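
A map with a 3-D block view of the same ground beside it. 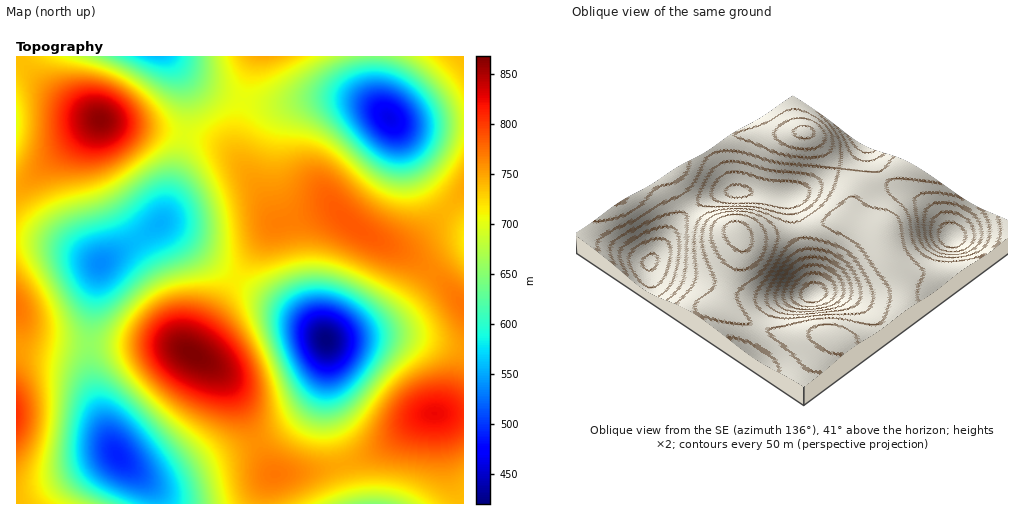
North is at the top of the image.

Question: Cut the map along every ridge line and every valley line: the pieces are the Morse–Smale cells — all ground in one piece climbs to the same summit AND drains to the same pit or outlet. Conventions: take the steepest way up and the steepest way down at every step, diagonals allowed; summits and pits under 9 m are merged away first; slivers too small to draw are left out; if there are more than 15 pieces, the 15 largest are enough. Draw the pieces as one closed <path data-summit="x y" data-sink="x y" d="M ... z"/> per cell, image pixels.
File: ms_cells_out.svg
<path data-summit="350 223" data-sink="390 118" d="M339 98l-31 1-24 5-20 0-21-4-6 30 0 20 3 10 38 63 55-14 21 17 21 13 17 7 13 0 15-9 28-28-26-32-28-54-10-10-12-7-17-6z"/><path data-summit="350 223" data-sink="326 340" d="M333 209l-11 1-46 14-10 11-29 44 67 41 23 21 42-5 36 0 58 13 1-44-8-9-25-25-15-12-52-26z"/><path data-summit="101 120" data-sink="101 263" d="M103 120l-11 5-67 58-9 3 1 53 40 6 44 19 50-33 12-11 22-85-59-9z"/><path data-summit="192 353" data-sink="118 456" d="M102 344l-12 1 0 23 8 36 18 50 27 23 11 5 14-1 88-38-24-55-8-12-20-16-23-12-10-3z"/><path data-summit="17 414" data-sink="118 456" d="M21 350l-5 1 0 152 139 1 1-6-7-13-33-31-31-82-15-12z"/><path data-summit="434 414" data-sink="326 340" d="M405 336l-36 0-43 5 3 73 13 50 35-14 48-35 8-2 31 1 0-65z"/><path data-summit="192 353" data-sink="101 263" d="M162 224l-3 0-59 40-8 48-2 32 81 1 21 8 17-32 26-43z"/><path data-summit="192 353" data-sink="326 340" d="M236 279l-27 42-17 32 24 16 11 12 8 13 23 48 26-14 25-24 14-29 3-16 0-19-22-20z"/><path data-summit="350 223" data-sink="101 263" d="M186 134l-19 77-7 12 11 6 65 50 30-44 11-13-30-51-20-23-11-6z"/><path data-summit="101 120" data-sink="158 57" d="M167 56l-150 1 7 9 30 27 23 15 24 12 32 7 52 7 3-17-2-23-11-29z"/><path data-summit="434 414" data-sink="374 503" d="M445 413l-12 0-10 3-46 34-33 13-1 5 9 35 111 1 1-89z"/><path data-summit="17 306" data-sink="101 263" d="M25 239l-9 1 0 70 8 18 9 8 15 5 41 3 6-58 5-22-36-17z"/><path data-summit="463 57" data-sink="390 118" d="M463 56l-89 0 0 33 6 18 10 12 10 5 63 0z"/><path data-summit="263 57" data-sink="390 118" d="M372 56l-116 0-12 44 20 4 20 0 24-5 31-1 28 6 17 9-9-18z"/><path data-summit="101 120" data-sink="17 123" d="M17 56l-1 129 4 1 80-66-23-12-23-15-12-10z"/>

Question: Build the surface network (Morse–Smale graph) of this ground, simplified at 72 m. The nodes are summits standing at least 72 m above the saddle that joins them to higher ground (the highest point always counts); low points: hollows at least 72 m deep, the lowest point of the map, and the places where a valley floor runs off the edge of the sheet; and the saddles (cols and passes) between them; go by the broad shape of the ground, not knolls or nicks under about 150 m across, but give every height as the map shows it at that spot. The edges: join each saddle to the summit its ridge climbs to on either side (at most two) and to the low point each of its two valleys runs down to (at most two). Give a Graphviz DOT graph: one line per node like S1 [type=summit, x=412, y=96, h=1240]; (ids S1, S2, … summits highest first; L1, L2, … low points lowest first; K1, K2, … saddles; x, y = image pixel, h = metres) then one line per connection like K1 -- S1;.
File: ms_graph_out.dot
graph terrain {
  S1 [type=summit, x=192, y=354, h=868];
  S2 [type=summit, x=101, y=120, h=863];
  S3 [type=summit, x=434, y=414, h=825];
  S4 [type=summit, x=17, y=414, h=805];
  L1 [type=low, x=326, y=340, h=420];
  L2 [type=low, x=390, y=118, h=462];
  L3 [type=low, x=118, y=456, h=491];
  L4 [type=low, x=101, y=263, h=538];
  L5 [type=low, x=158, y=57, h=562];
  L6 [type=low, x=372, y=503, h=650];
  K1 [type=saddle, x=257, y=443, h=759];
  K2 [type=saddle, x=342, y=464, h=748];
  K3 [type=saddle, x=448, y=209, h=741];
  K4 [type=saddle, x=236, y=278, h=713];
  K5 [type=saddle, x=243, y=100, h=704];
  K6 [type=saddle, x=185, y=135, h=700];
  K7 [type=saddle, x=89, y=345, h=657];
  K8 [type=saddle, x=138, y=239, h=559];
  K1 -- S1;
  K1 -- L1;
  K1 -- L3;
  K2 -- S1;
  K2 -- S3;
  K2 -- L1;
  K2 -- L6;
  K3 -- S3;
  K3 -- L1;
  K3 -- L2;
  K4 -- S1;
  K4 -- S3;
  K4 -- L1;
  K4 -- L4;
  K5 -- S3;
  K5 -- L2;
  K5 -- L5;
  K6 -- S2;
  K6 -- S3;
  K6 -- L4;
  K6 -- L5;
  K7 -- S1;
  K7 -- S4;
  K7 -- L3;
  K7 -- L4;
  K8 -- S1;
  K8 -- S2;
  K8 -- L4;
}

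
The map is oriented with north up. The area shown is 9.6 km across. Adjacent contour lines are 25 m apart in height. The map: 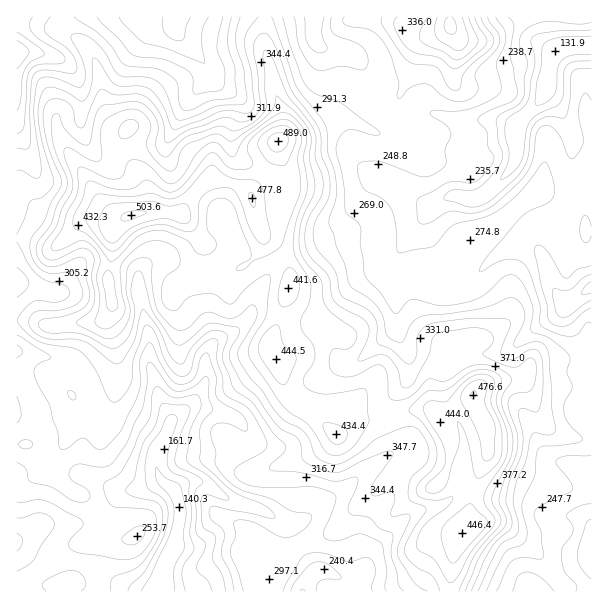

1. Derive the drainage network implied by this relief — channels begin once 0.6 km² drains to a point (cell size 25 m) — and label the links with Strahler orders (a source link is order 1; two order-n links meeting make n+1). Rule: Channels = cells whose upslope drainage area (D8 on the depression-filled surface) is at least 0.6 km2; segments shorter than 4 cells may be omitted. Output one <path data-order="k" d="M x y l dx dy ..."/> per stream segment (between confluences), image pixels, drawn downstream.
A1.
<path data-order="1" d="M131 588l3 2 22 0 0 1 5 0"/><path data-order="1" d="M38 527l-11 9-6 3-4 0 0 3"/><path data-order="1" d="M551 515l27 0 6 3 6 6 1 3 0 24"/><path data-order="2" d="M177 494l0 6 2 1 0 5 1 1 0 11-1 1 0 8-2 1 0 6-1 2-2 12-3 6-3 3-3 6 0 3-1 1-3 24"/><path data-order="2" d="M167 485l10 9"/><path data-order="1" d="M87 476l6 1 6 3 8 6 6 2 1 1 29 0 12-7 7 0 3 3 2 0"/><path data-order="1" d="M464 465l-2 12-1 2 0 3-2 1 0 3-3 6-12 12-3 0-6 3-12 2-1 1-3 0-6 3-44 44-4 12-9 9-3 1-9 0-15-7-6 0-2-2-3 0-3 2-9 9-3 6 0 4-1 0"/><path data-order="1" d="M395 452l-2 0-15 12-1 0-3 3-5 1-4 5-2 0-18 18-18 9-18 18-6 1-1 2-5 0-1 1-14 0-10-7-12-6-24-6-12-6-18-14-21 0-6 6-3 0 1 5"/><path data-order="1" d="M255 441l-9-9-1-4-11-11-6-3-3 0-1-1-5 0-1-2-5 0-1-1-26 0-4 4-2 0-4 5-2 0"/><path data-order="1" d="M531 426l2 6 6 12 16 17 11 1 9 5 3 0 1 1 12 3"/><path data-order="2" d="M170 423l0 3-3 5 0 3-8 12-1 9-2 1 0 14 2 1 0 3 1 3 8 8"/><path data-order="2" d="M174 419l-4 4"/><path data-order="1" d="M407 380l1-2 0-24-10-19 0-6-2-2 0-34-1-2"/><path data-order="1" d="M342 366l9-1 2-2"/><path data-order="1" d="M345 363l8 0"/><path data-order="2" d="M353 363l6-3 36-34 0-35"/><path data-order="1" d="M62 362l-2-2-9-1-1-2-6 0-2-1-12 0-1-2-5 0-1-1-5 0-1-2"/><path data-order="1" d="M467 353l39 0 3-2 25-24 2 0 7-6 6-1 15-15 3 0 3-3"/><path data-order="2" d="M209 350l-3 6 0 25-3 6-6 8 0 1-23 23"/><path data-order="1" d="M254 303l0 5-5 9-16 16-14 6-10 11"/><path data-order="2" d="M570 302l2-2 3 0 7-7 9-5 0-1"/><path data-order="2" d="M395 291l0-10-2-2 0-15"/><path data-order="1" d="M459 288l6-3 18-18"/><path data-order="1" d="M71 276l-15 17-5 0-1-2-3 0-2-1-3 0-6-3-15-2-1-1-3 0 0-2"/><path data-order="1" d="M363 276l3 0 2-1 12 0 1-2 3 0 3-3 2 0 4-6"/><path data-order="1" d="M480 272l3-3 0-2"/><path data-order="2" d="M483 267l11-10 1 0 8-6 6-2 1-1 3 0 2-2 19 0 6 6"/><path data-order="2" d="M393 264l2-6 3-3 0-1 12-12 4-9 3-3 3-6 5-5 3-6 10-10"/><path data-order="2" d="M540 252l3 5 0 3 2 1 0 3 3 6 0 5 1 1 0 3 2 2 1 6 3 3 0 1 11 11 4 0"/><path data-order="1" d="M224 237l0 14-2 1 0 5-4 4-11 6-22 0-15-7-17 0-13 13 0 3-2 2 0 15 2 1 0 5 3 6 0 9 1 1 0 5 2 1 0 5 1 1 0 5 2 1 0 30 1 2 0 3 2 1 0 3 3 6 0 5 1 1 0 6 2 2 0 3 4 9 8 10 0 9"/><path data-order="1" d="M330 227l45-45 14 0"/><path data-order="3" d="M438 203l3-3 6-3 32 1 6-4 1 0 24-24 0-2 3-3 2-6 1-1 0-8 3-3 0-6 2-1 0-9 1-2 0-4 2-2 0-3 3-6"/><path data-order="1" d="M17 186l0-61"/><path data-order="2" d="M389 182l7 3 24 18 3 0 2 1 10 0 3-1"/><path data-order="1" d="M36 173l-1-2-3-12-3-4 0-3-11-20 0-6-1-1"/><path data-order="1" d="M368 173l4 3 12 3 5 3"/><path data-order="1" d="M167 153l0-12 4-6 2-6 4-9 3-3 2-4 3-3 1-5 3-3 3-6 17-16 0-9"/><path data-order="1" d="M89 146l-5-8-1-9-2-1 0-41-1-1 0-3-5-9-15-15-3-2-4 0-2-1-4 0-2-2-6 0-1-1-21 0"/><path data-order="1" d="M572 137l0-3-3-5 0-3-5-9-3-3 0-1-16-17 0-4"/><path data-order="1" d="M233 128l0-2 6-6 1-3 0-15-12-12-1 0-17-16-1-3"/><path data-order="2" d="M17 125l0-72"/><path data-order="3" d="M527 114l13-13 5-9"/><path data-order="1" d="M429 110l6 4 5 0 1 2 5 0 1 1 6 0 2 2 45 0 1 1 3 0 6 3 2 0 6-6 9-3"/><path data-order="3" d="M545 92l0-14 4-7 0-8 2-1 0-5 4-1 5-5 9-4 4 0 2-2 16 0"/><path data-order="2" d="M209 71l-2-5-28-28-3-6 0-8"/><path data-order="1" d="M365 71l-2-3-15-15"/><path data-order="2" d="M348 53l-3-2-9 0-1-1-8 0-1-2-3 0-8-7"/><path data-order="1" d="M143 45l15-15 10 0 8-6"/><path data-order="2" d="M315 41l-1-3 0-21 1 0"/><path data-order="2" d="M176 24l1-7"/><path data-order="1" d="M144 17l33 0"/>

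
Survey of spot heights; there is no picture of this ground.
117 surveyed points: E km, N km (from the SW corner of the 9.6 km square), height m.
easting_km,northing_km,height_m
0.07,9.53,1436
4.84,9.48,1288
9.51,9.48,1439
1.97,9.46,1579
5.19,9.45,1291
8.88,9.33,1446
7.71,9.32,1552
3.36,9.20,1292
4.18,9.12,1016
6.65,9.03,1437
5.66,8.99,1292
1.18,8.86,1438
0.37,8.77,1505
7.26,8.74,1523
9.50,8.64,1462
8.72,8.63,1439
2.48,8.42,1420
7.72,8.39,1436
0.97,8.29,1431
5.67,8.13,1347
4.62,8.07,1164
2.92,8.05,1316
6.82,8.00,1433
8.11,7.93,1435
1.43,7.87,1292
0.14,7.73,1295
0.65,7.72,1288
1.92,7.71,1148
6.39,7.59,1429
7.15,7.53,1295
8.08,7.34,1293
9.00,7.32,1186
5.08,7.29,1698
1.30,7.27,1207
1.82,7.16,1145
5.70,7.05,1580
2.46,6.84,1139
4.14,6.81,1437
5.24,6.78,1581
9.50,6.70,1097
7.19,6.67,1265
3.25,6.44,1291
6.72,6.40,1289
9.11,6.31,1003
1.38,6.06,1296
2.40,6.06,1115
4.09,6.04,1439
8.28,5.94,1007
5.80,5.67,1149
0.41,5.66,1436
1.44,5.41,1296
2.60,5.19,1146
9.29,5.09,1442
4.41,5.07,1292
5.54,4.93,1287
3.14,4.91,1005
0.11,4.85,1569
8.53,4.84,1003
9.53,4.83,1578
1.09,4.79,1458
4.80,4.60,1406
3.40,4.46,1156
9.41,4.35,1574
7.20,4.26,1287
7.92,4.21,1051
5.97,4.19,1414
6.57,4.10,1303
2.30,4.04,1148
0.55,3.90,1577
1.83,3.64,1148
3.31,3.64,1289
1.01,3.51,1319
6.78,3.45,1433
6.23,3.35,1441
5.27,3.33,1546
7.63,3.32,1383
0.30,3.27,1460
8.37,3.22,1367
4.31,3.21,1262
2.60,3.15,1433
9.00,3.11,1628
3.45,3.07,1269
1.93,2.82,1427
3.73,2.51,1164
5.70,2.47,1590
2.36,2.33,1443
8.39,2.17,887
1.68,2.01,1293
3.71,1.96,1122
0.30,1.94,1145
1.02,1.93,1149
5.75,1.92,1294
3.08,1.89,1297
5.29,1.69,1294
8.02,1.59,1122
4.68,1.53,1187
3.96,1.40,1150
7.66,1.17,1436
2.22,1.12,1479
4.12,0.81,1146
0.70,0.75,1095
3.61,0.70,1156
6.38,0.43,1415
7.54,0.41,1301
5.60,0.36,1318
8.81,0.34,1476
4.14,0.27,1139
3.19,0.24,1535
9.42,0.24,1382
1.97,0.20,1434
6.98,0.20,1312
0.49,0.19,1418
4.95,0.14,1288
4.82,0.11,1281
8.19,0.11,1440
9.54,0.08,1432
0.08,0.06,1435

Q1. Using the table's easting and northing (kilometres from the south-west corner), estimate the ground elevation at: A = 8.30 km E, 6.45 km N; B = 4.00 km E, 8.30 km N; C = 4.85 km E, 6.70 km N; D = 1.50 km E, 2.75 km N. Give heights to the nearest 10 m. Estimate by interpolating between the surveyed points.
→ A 1010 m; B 1140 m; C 1580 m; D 1290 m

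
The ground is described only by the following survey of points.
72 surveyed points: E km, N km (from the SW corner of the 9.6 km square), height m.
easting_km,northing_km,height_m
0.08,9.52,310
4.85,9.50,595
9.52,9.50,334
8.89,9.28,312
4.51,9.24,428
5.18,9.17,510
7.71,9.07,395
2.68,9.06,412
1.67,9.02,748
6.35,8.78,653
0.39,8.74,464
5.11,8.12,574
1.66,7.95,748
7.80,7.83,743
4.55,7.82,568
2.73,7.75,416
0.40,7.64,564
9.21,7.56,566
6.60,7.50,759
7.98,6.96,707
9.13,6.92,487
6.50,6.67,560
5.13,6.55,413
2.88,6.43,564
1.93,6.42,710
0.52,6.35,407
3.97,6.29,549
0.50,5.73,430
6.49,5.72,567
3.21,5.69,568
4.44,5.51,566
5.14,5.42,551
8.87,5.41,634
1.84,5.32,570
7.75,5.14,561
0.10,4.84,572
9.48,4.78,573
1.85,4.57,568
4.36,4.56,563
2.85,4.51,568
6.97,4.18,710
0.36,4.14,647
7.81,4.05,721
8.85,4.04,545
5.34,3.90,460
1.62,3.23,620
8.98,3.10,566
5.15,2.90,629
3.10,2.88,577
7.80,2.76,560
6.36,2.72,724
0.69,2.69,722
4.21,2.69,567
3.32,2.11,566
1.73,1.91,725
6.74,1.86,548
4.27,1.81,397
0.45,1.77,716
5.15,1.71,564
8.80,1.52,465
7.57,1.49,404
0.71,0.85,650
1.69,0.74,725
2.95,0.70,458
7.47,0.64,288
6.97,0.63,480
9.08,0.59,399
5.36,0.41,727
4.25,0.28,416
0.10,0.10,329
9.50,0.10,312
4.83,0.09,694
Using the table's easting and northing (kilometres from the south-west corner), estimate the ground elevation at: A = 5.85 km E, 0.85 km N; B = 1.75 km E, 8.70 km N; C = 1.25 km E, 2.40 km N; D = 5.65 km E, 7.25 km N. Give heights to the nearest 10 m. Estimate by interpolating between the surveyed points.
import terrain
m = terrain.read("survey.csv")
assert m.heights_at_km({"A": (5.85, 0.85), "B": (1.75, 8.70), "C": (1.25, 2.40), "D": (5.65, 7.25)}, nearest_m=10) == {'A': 730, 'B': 730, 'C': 720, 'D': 590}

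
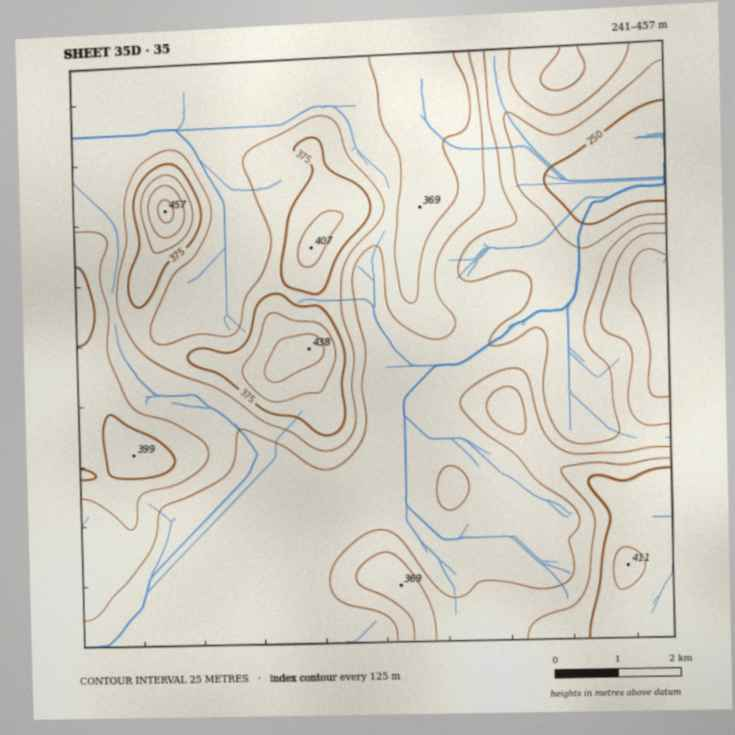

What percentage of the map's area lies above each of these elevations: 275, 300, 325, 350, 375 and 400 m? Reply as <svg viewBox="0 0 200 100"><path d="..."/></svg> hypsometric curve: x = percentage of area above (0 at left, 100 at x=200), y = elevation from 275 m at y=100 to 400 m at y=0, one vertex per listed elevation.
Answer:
<svg viewBox="0 0 200 100"><path d="M190 100l-13-20-59-20-59-20-34-20-18-20"/></svg>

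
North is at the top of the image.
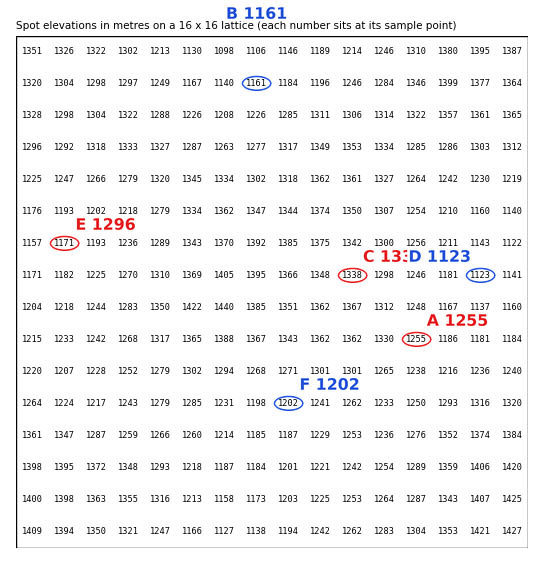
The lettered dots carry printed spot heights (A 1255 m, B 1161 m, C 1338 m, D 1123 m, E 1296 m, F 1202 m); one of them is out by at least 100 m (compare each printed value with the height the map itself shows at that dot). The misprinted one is E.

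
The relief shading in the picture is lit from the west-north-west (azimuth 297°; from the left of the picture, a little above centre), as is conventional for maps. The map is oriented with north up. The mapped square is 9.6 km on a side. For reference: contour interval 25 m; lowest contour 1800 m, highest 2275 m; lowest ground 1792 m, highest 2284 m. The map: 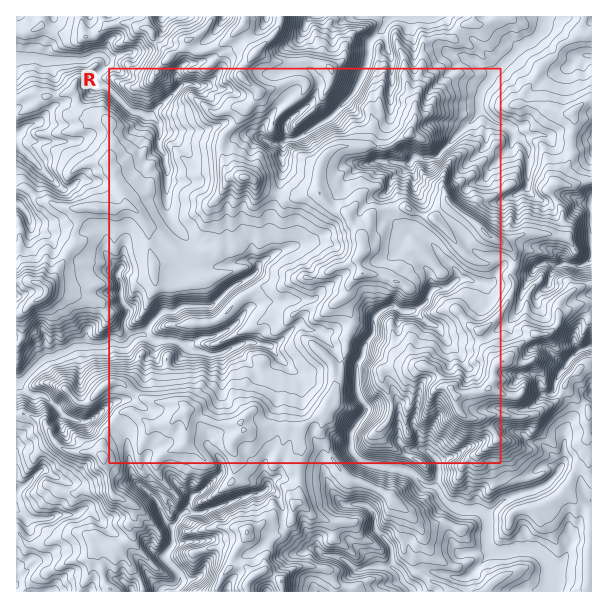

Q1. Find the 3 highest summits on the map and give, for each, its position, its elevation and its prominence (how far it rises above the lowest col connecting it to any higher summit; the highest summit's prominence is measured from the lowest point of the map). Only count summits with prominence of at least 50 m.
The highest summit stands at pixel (456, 396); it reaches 2284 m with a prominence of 492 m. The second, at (245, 177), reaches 2212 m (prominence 150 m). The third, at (485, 233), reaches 2202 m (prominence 81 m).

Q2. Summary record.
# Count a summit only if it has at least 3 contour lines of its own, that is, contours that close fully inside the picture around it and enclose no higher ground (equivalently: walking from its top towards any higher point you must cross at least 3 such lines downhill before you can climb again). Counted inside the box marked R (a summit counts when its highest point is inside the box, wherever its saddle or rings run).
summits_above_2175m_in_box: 3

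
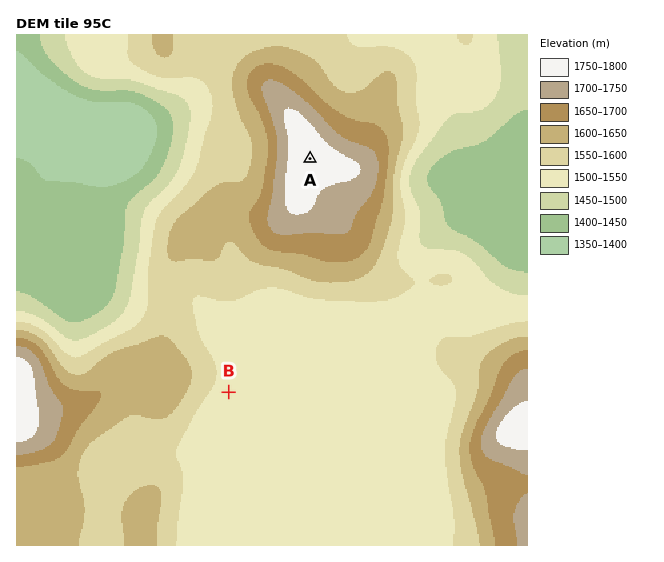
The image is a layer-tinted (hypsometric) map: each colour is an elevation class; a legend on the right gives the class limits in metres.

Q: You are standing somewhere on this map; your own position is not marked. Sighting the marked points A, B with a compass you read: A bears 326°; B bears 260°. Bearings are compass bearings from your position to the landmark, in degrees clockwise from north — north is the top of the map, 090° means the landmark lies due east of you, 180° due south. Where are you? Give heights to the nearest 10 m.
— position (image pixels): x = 442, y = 354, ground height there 1560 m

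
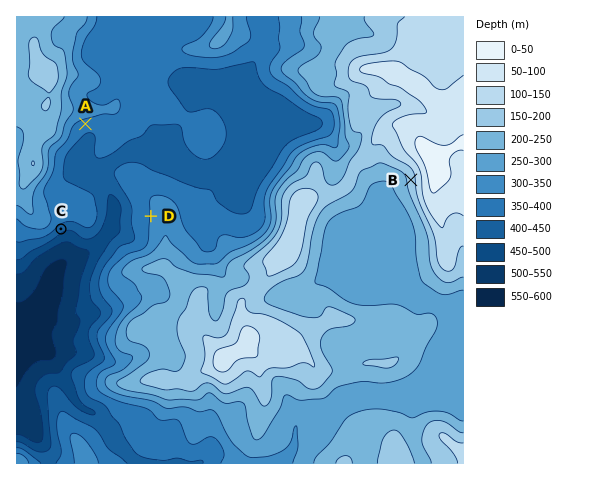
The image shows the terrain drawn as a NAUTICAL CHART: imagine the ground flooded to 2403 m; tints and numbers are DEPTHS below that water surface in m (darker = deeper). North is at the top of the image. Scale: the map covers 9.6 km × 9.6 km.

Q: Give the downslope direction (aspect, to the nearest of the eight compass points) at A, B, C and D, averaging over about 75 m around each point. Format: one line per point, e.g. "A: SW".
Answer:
A: S
B: W
C: SE
D: W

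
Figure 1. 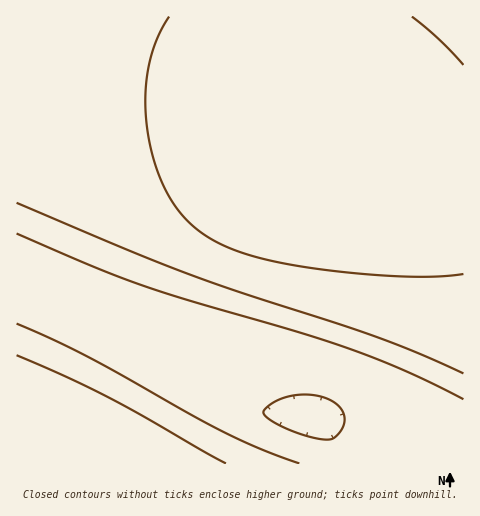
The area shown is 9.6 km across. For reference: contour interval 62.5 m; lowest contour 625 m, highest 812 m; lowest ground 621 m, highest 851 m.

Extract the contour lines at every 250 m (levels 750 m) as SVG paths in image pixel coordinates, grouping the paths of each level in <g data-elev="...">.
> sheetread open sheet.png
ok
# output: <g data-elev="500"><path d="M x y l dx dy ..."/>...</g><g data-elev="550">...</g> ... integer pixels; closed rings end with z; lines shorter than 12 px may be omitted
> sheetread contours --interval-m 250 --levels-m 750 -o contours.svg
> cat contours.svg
<g data-elev="750"><path d="M226 463l-118-66-44-21-47-21"/><path d="M17 203l161 67 58 21 140 46 42 16 45 20"/></g>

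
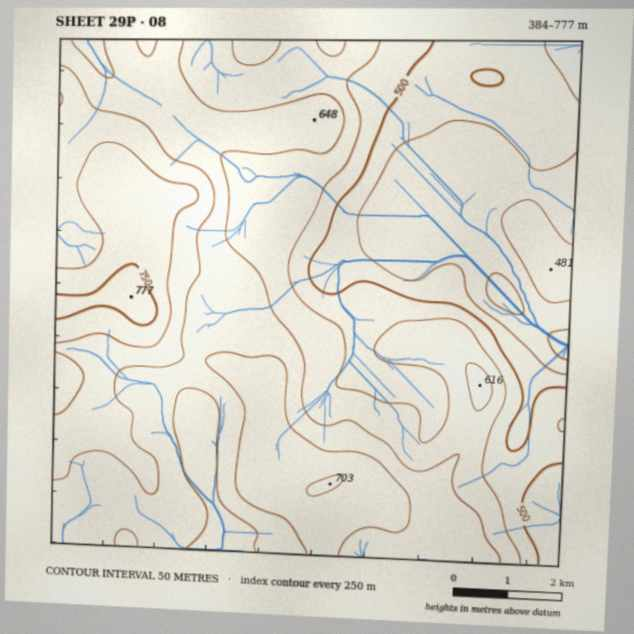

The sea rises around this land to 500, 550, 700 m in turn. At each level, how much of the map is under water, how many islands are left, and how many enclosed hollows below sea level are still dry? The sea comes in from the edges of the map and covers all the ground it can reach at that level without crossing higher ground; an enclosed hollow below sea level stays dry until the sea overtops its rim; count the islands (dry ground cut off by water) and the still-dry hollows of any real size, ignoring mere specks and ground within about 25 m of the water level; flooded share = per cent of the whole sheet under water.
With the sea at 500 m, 23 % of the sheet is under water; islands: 0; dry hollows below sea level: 0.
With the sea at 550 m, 33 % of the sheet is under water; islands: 0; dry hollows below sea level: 0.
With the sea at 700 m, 92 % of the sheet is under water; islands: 0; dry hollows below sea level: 0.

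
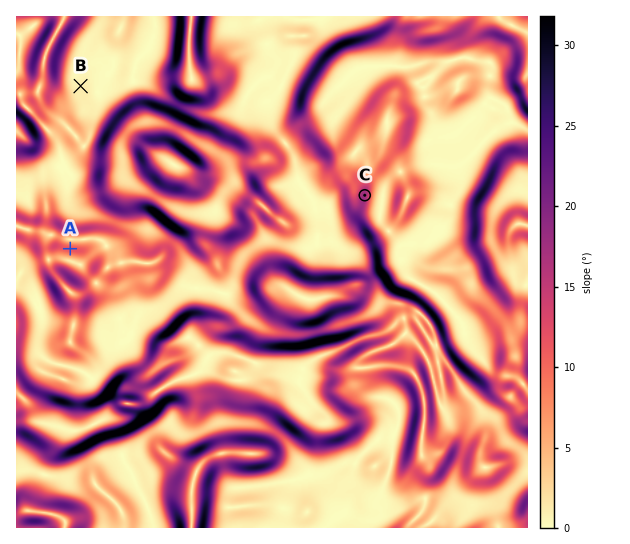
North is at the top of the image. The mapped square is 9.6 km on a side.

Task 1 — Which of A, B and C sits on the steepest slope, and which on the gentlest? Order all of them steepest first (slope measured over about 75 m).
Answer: C A B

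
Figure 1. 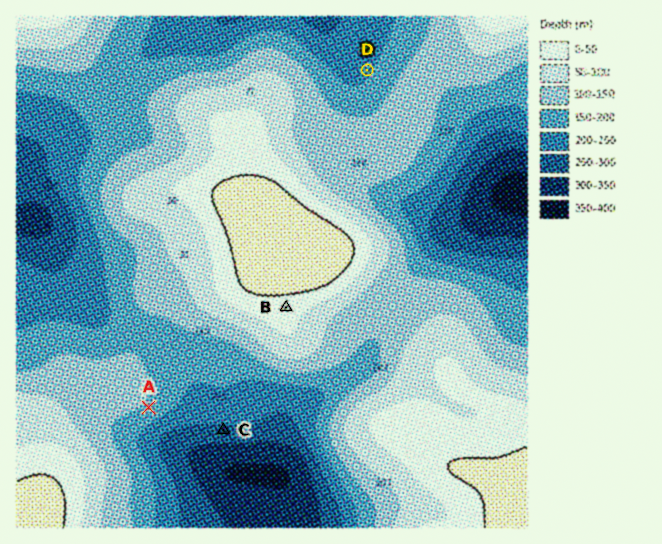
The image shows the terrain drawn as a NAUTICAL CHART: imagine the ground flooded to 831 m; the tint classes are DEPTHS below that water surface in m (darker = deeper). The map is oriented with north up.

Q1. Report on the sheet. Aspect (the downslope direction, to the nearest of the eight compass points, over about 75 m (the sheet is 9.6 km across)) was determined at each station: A SE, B S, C S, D NW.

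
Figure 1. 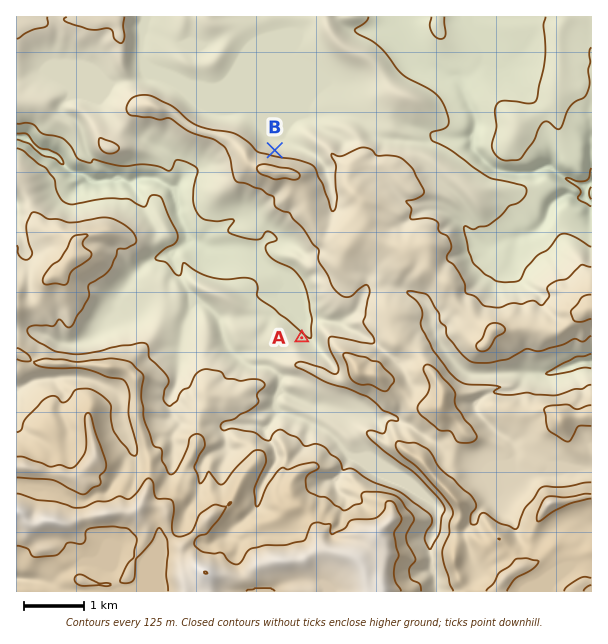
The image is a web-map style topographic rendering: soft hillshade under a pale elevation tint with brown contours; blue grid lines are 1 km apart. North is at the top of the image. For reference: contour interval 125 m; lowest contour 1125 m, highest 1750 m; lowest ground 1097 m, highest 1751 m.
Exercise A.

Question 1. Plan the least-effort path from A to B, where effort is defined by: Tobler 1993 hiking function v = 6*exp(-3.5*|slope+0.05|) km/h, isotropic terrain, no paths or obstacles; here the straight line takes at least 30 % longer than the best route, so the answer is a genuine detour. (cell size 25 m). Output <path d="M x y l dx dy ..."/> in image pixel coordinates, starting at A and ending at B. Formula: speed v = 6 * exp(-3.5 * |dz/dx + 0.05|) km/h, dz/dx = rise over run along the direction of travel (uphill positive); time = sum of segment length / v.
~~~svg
<path d="M302 338l10-21 0-36 3-6 0-14 6-12 0-64-4-9 0-3-3-6-3-3-21-11-9 0-6-3"/>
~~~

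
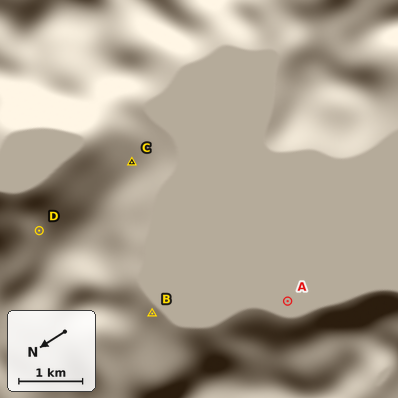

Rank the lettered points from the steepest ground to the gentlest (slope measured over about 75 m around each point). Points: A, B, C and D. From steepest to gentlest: D B C A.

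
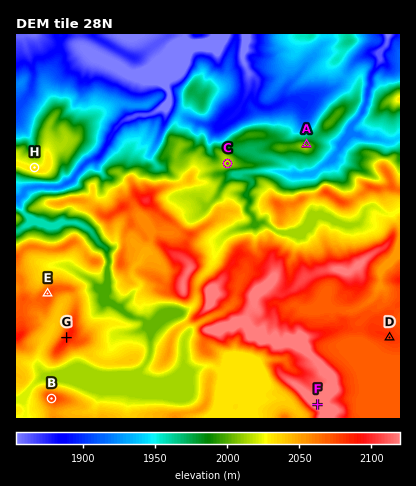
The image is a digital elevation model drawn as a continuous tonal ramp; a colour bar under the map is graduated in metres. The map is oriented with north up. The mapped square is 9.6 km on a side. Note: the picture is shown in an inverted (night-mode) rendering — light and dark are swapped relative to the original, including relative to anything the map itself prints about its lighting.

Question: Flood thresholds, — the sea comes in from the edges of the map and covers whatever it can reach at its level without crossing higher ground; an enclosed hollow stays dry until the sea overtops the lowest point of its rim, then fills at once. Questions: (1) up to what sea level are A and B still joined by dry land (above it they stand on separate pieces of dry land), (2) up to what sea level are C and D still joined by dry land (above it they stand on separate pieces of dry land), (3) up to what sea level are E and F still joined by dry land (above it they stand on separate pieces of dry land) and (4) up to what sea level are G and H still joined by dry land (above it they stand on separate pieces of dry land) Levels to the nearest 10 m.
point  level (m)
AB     1980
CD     2010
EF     2020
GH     1920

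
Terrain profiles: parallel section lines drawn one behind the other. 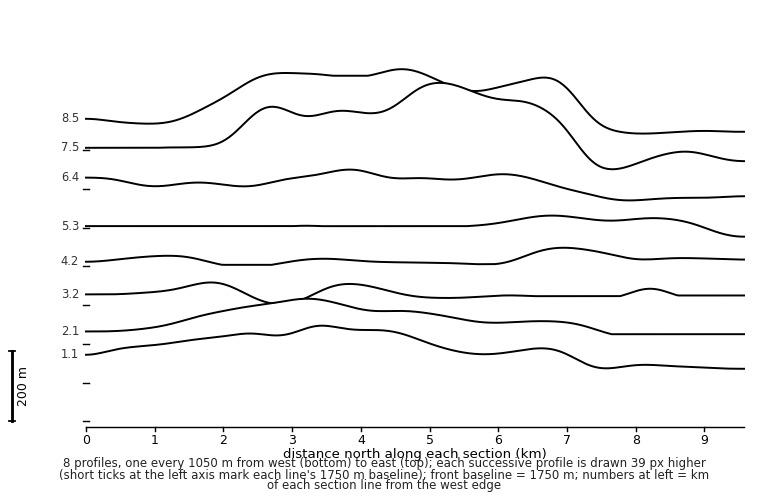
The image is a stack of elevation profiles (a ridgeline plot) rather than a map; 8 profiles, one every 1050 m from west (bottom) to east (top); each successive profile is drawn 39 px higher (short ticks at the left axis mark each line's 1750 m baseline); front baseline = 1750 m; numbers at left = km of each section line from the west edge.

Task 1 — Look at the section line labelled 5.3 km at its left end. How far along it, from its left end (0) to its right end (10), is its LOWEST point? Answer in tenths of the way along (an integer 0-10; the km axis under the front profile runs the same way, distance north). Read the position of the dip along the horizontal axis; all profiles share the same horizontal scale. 10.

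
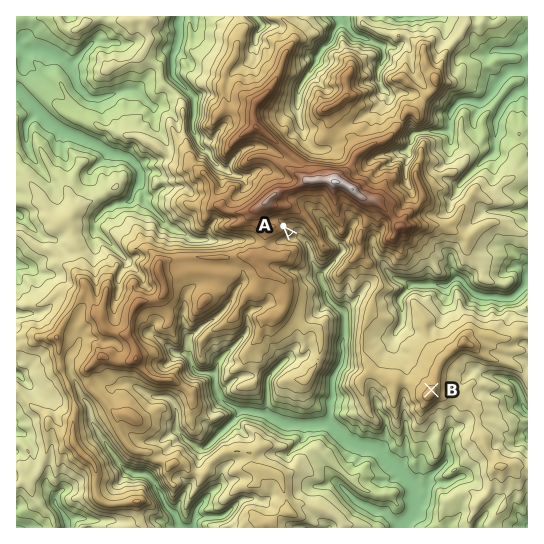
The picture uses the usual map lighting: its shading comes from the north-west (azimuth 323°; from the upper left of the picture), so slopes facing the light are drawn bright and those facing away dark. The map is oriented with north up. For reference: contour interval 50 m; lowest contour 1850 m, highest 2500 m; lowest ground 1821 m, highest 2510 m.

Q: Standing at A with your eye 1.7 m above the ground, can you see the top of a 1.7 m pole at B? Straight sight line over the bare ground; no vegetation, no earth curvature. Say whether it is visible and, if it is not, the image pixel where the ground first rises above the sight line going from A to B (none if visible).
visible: true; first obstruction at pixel None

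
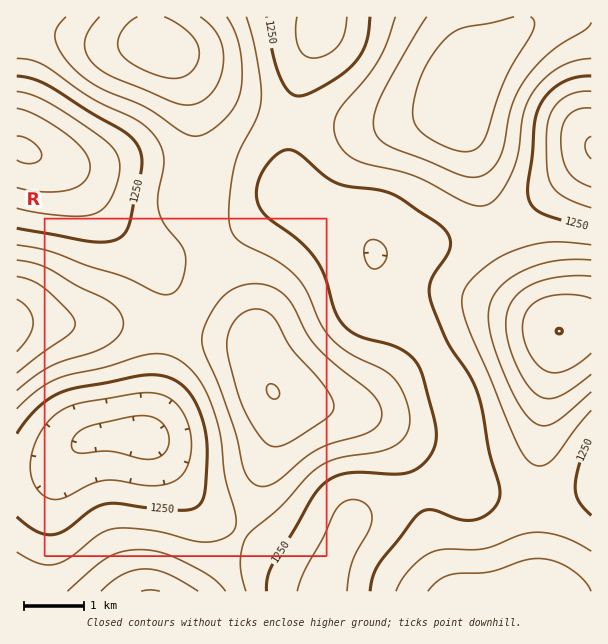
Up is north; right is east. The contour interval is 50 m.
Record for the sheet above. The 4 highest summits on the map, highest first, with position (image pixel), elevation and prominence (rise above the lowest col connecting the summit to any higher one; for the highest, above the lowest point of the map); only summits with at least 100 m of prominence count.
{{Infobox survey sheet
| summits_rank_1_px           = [560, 332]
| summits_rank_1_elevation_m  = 1500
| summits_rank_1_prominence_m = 407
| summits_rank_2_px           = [159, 45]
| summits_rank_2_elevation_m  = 1487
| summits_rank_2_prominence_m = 225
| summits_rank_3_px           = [273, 392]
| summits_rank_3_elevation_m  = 1451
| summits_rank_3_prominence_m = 132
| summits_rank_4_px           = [464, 93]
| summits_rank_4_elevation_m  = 1446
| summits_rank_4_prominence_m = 163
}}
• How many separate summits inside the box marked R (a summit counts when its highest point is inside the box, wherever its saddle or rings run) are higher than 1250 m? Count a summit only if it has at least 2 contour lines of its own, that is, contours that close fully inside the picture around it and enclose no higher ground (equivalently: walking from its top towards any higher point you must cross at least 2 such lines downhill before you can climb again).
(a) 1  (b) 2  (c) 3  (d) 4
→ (a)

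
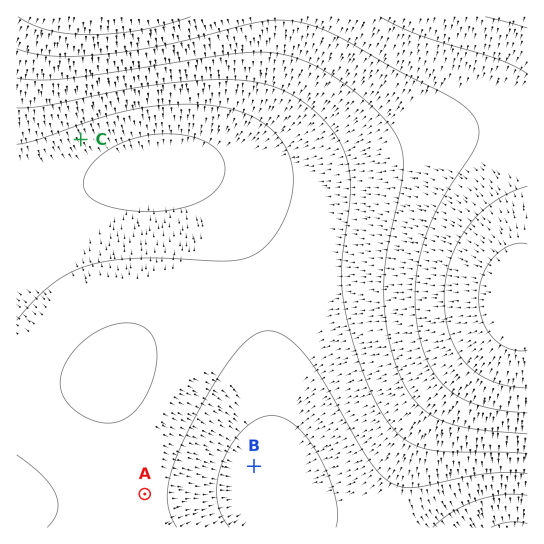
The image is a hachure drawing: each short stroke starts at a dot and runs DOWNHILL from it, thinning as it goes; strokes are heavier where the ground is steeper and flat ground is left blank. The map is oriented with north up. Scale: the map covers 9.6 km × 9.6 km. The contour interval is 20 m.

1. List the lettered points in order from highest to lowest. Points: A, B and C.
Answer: A C B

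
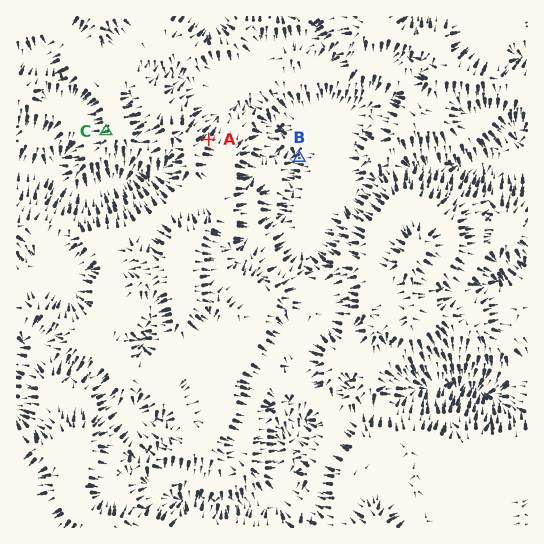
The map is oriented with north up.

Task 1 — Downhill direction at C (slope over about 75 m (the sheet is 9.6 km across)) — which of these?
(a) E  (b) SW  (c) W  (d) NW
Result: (c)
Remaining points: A NE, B W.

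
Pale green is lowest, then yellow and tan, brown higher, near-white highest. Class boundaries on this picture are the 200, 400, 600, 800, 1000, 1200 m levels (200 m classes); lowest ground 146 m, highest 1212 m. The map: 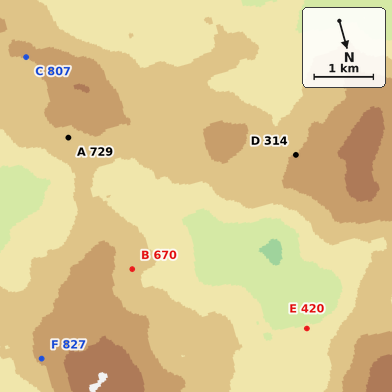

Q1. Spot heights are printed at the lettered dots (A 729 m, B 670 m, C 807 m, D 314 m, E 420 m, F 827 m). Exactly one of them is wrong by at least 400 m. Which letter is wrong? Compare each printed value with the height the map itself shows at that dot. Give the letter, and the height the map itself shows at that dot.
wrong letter D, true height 814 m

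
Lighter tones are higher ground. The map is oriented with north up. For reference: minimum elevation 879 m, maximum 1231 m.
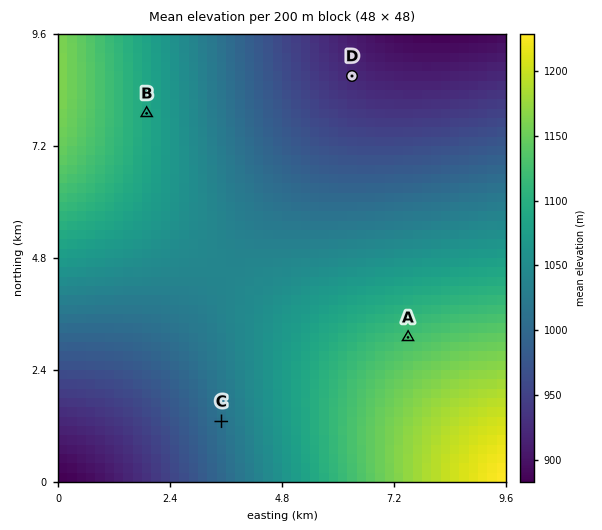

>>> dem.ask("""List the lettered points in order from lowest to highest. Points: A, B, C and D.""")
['D', 'C', 'B', 'A']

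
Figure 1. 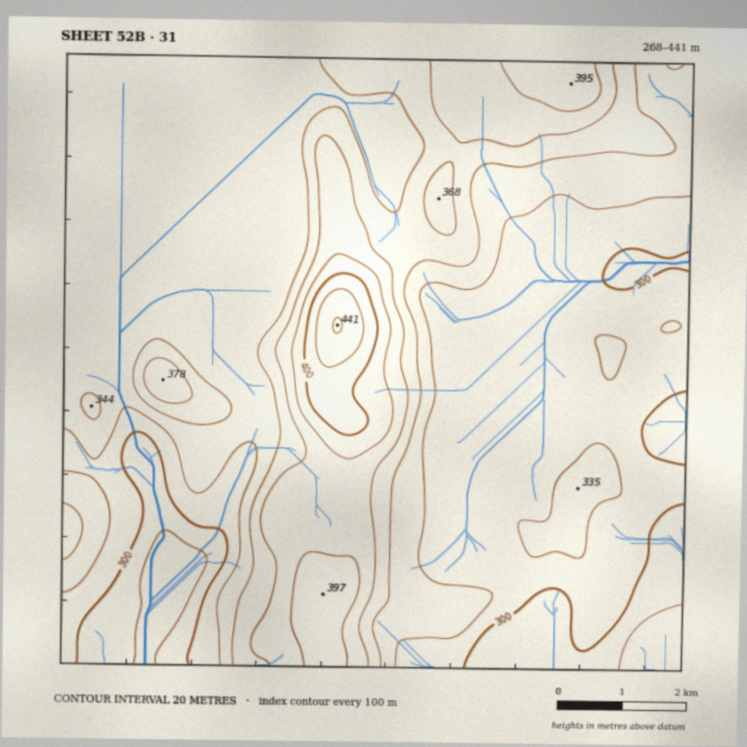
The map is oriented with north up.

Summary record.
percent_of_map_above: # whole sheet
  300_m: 90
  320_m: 63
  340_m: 28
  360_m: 17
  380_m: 7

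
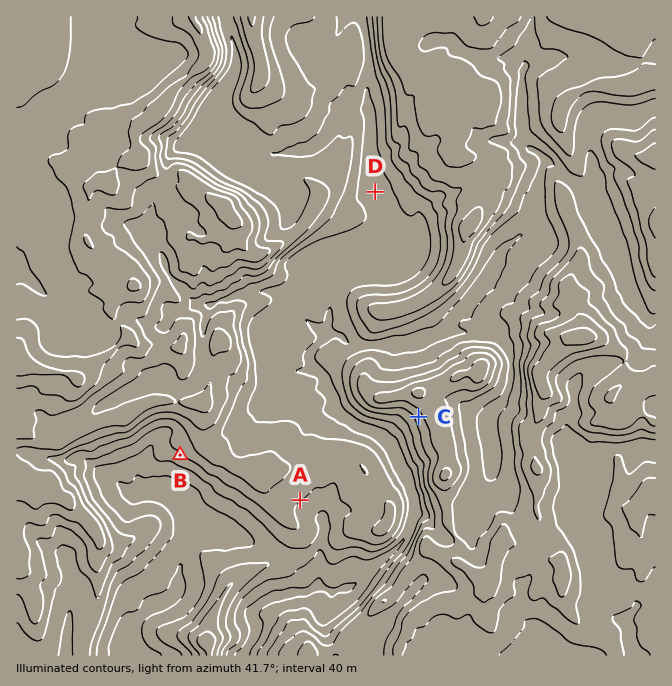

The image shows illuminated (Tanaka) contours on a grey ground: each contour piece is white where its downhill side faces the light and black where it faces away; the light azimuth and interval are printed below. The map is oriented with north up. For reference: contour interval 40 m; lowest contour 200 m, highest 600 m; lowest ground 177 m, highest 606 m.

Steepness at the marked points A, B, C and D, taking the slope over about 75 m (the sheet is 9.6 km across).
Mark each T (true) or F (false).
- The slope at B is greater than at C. F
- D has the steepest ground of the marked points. F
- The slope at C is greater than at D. T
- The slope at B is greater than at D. T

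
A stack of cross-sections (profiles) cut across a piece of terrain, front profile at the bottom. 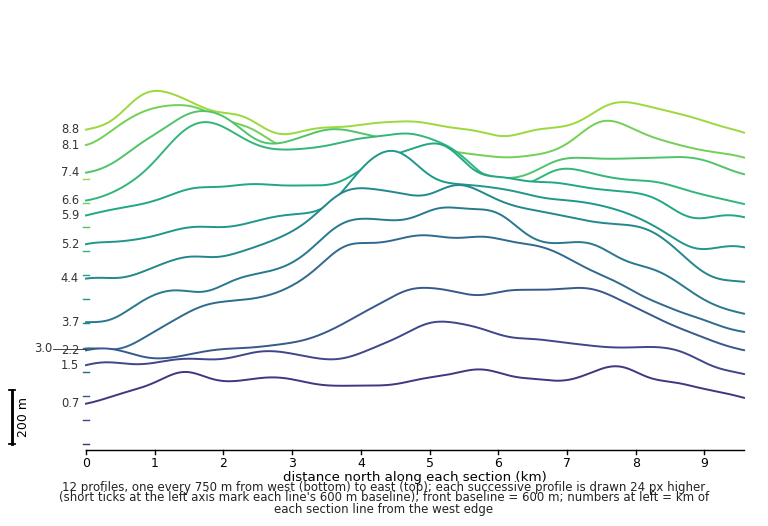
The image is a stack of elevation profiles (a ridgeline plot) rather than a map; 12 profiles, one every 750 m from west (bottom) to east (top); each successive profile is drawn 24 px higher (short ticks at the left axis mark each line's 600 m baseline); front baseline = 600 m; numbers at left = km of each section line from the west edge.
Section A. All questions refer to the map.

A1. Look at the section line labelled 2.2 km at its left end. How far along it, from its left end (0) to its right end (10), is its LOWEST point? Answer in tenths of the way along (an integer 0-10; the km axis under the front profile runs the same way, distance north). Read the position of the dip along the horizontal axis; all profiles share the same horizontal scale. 1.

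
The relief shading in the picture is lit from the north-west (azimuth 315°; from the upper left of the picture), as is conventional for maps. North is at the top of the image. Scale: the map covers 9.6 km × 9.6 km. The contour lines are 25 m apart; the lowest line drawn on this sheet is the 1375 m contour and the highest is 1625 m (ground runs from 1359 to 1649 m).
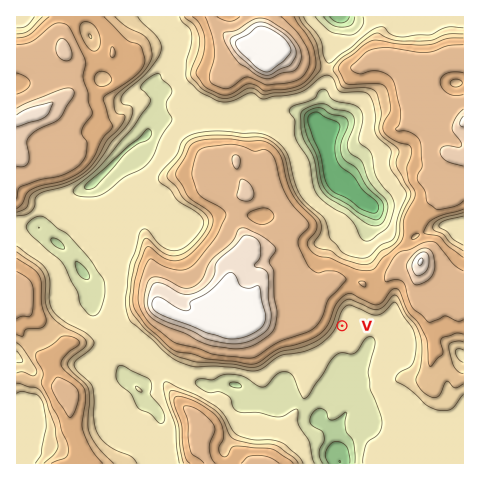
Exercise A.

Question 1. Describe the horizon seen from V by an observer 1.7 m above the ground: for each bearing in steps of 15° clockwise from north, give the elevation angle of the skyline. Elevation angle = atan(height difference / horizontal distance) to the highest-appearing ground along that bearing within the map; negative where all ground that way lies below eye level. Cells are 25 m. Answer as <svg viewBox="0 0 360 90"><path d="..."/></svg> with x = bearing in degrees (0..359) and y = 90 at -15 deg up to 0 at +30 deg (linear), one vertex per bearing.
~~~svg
<svg viewBox="0 0 360 90"><path d="M0 47l15 2 15-1 15 1 15 3 15 1 15 2 15 1 15 1 15 2 15 1 15 0 15 2 15-2 15-3 15 0 15-7 15-8 15-5 15-2 15-1 15 3 15 3 15 4"/></svg>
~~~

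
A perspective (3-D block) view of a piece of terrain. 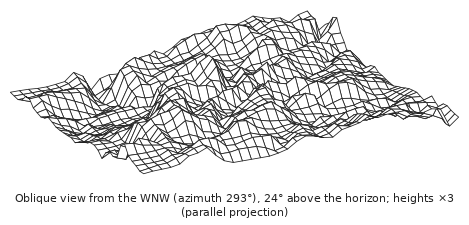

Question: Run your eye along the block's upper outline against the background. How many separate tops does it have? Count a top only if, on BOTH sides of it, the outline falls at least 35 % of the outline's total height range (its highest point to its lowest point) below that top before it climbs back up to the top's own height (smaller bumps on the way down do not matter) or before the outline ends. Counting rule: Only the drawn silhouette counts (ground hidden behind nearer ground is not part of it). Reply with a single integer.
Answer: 1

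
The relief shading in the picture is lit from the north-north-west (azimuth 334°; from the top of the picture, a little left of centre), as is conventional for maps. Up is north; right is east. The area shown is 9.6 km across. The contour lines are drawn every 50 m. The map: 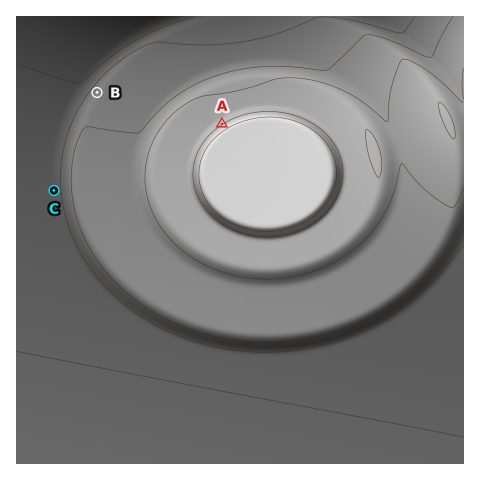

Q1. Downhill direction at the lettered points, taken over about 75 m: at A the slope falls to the NW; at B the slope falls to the NW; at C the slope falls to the W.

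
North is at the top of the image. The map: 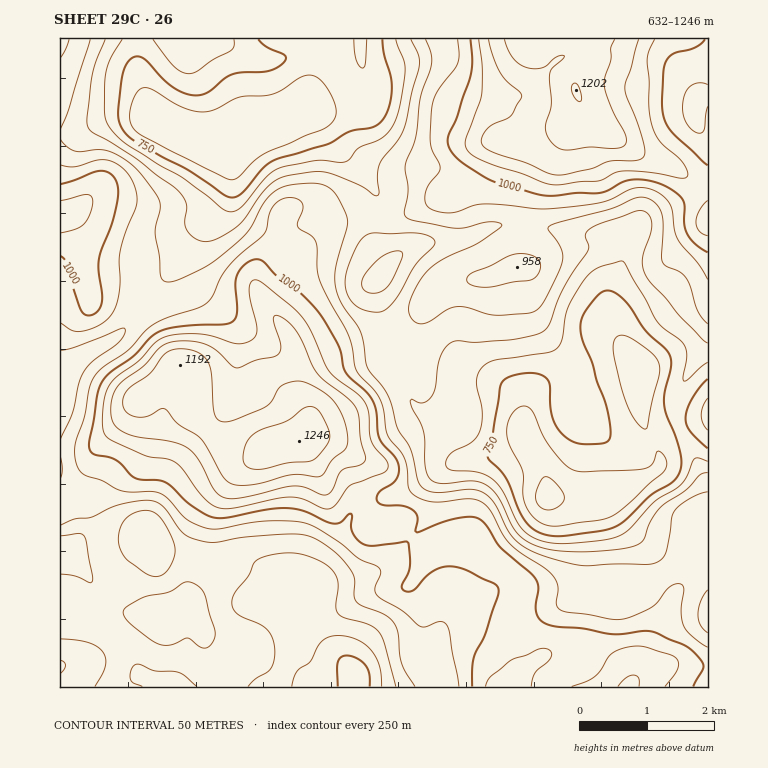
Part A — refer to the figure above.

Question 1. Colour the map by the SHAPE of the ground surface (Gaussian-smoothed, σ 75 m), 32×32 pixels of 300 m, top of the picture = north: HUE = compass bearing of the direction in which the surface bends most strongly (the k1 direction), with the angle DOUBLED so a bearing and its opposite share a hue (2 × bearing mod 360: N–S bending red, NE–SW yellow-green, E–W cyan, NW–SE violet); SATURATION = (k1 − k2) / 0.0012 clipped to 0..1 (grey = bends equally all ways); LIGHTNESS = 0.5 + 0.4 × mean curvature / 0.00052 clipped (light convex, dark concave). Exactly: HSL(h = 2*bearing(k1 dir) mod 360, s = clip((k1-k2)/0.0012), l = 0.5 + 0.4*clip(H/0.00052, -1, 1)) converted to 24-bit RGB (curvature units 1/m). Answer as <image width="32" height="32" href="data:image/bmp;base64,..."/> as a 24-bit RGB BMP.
<image width="32" height="32" href="data:image/bmp;base64,Qk02DAAAAAAAADYAAAAoAAAAIAAAACAAAAABABgAAAAAAAAMAAATCwAAEwsAAAAAAAAAAAAAhIWipYqibpedO2ZqjkM7ZFhFgmxYiptylKuKj3SMjrl+XUl/ZrNrs6djEQgrL0RSv3Vjos6NccGGKBtcb9V9yLaTt4OEimGKS49cQHNPTFdnuZWG2J6q1pHVfJi0hGq1xKbdrpnMt3vAaCJvm1pZc6Sha56qjLidd4aYoY6pm7+kWjyUubV3ZSY4MRc9Kmtxir+V0uS6T0+DOj2GZcZvn41pqoh9s4q4kIiyV26WOaKnhsfDvrzLqajZ3NDvk6/wjHhJl0s7hRs/k0SIl7uvjqq1an6jlbufa5fCpbXHt4OxaDWFwmF2mDGDS2N9MoN5Qpw/39hqRWl0ToqMcKBlmJFpkLNmY8OghY7Sn57deq7VUpKus4F5rntKnrYvbHI1fU04fVA8UYOrlKrLn6m5kH6ZbZ2Micd4QnZff31Sl0lneVCUkmWx11nlwG6ySGxORXszoN1dVYuERYt+bJtuY4qQ2NGNNLAlHUshcns6dl42R0EsfG45xlc44bNLT1AvcXhgjbaSU8q5V46sj5LI0HPTq7SbuIp5b0ZHWmo9VV9CaW1WTGRUSj592pPXwaftztLvqNK3YneSV4WIcYVcSGlP2sqKw7aINmh8PW9CemlPZ29WUn1Zom5z5bCjoE9gZKSLf82LWpKQQ4xRJ2xWuDhtwauNrmJ9r2yponSjcVp7dGZZWHBUKSg4hZsmQJEko7NN1IuGhGNzZGdfgn1kZK2OqvbNwcnrflbnb1zUjoDMjY7Kc429YXefxoeQ62a+oJ7Ej7N4VlJojZ5mIDJPaDkawYALemYXbmkodGA0cmZCZ29KWyw7Uiw3t8VrW7o+J5VLt7Rpw3aqdnCabcKhq/3XrP/0UV/pk2Dyo3nnmYbWs3fLsUSVjTdgsIdFYKdvkJBOxH1cUnNIXJFNNgw4cRQi2oo6yZ41YXQxYm9AeG1PYEo9UC5KXd+bj8Lk5t3tXsW+IaCHgY7SxL/myuHktv+4HH9OEx0gMBgYf2Y1hVFqti2r7C+emFd1yLSIe5xWWnSOsHZQrFYwMCkMJA8gd5hCwpeE3XqCwZFfRXE4P2o+WkpvVpCnZ/9qCGxXft2Sxa7kjqroNYffk4q75e3Y6fPRLi5GFRIhOR0Zb3oeMT0YGTMnkk3J7s/18tTz1azSyDqepFZi1kKf32W1IVWYMtnDeYC51pvR79LgyZjLWJClMmF8etKUxfK7F1xfQWsOLosAAcU1FmujiobN7+rc7YOJdw9EHBAjNycYm5MeR1sgDDUKAjEOKs1Q4mPH9qm/3SJWuo1pU1+ByZS/jofQOpa0TUx/pnl538LU6Lrlvo7KRFKghe6Ow5w6dT+RkNPbzf7jHZJxDSYRFi8ExscAwQkAyEeSWQiLhjaCuat0inpea4BEC4MaAjEHICYNyP+Wg22877rJfklggJA/nZlPR1RFPl9egdurhq/Dx57Y68j0vKrpxeHLW1O9kvnqtf/30Z7mtROiVS1jeGMlT3IGTrMhfUCJTANMp2NnsriWhJGtos3Wh7LTMRdcFqtOuP+sSWSm5F/C9YS7s8Kmfqa+ZGzFb9rQVOSuVYa6iaW/npnM1qvk69PjsLLUqc+NPZUiHxQppjN9cD2RtWO94ubIQ6NgHA4lUiBrv76fob6cib2ofMGfWTWJcByBof+Yb9otOENeWjV49dbe7Ovee5y2UVaot8qfM81vK25xe4NcdVdInotX2s+pobK93cnZsqfTHRRodChXgEpNWqGR5d6/rE2eHBJDKVB8us2ysMOvl7acc6mKHAxk2SrZ9v+xV2wmI1RqL3Oz0eLt9dbnyXbBUlRzutaMb7ZmHi0/XllDa5lbdr6Cs+ezncDQs87V3kbFWQJhozFueLWJWKSFvb9smT1+VzGBLHeDe8FrsLeGprKGgJxwBQgueCrE/9zMpXpLC2xZC8SmSdy13JXU/67p5LbfwubJhZHAGx+lbI3Ag7S4ucdojuo7al0bYmsRLQwVVxBTuMeBoJpxh2ddo249XyotYVM/NmU8SrExeLhdn7aAjWJkFAsoECgg/tW0/JepjYsmADMCATICGzQh0InF49zv4tjzxJPmNiC9kU6hgSs02/KDnb9gs2RprFWYNyhcVSpwx86EhmlehVd7t05qllmMi4OVZaGKWtZ8U76UopJ3dCZSLgoqLGUtWK4e+0hP2nOFwdM9ADMOADMaANMNqOIqw2Ytvx9AaBhGWRUnyNRZ1vnSklGhjL2NjEHDbCCgYjaIz6Rxko5XSUtkomZ/ooOdmIqbk7uObteGRG5rakRNeB90cTGkmKivXZKHmldifWW58eDaerLWCVtYDl0PcIIXZF4ZXDQhYRpBumlPzf7WqsWHpVyJh8yBJx+CbRbOpzvr466+x4mXTkNhdoFcjpx6kICRydmddqpYPD9MQ0JhUDd1VEuGq62RZ2apg4C2V2KV6/fUnGy3Sj6SLpN6UpOElHKgeEaYcTmf0vnTidyFiTxLuKFV0MswFhcdEyAbJShg57a+35zOt3Xbl6DJj5S0fX2d3tWtooxsR1xqMjxZQTdkc0h9osJpSYyDZXWFX5mE5/SjWklxgGmXZpOQOHJhRYVzOUOteofW8vbViDxIkkVGwplZ0X5CIyE+L1RNCTQwfL9y1KXJr5/Pr57RtYvKoZC/2cPE0pzEeUyeNTxmIWaSU0bM3t3OV0WCbF5EP4o37eaBRHVWV4B3eI6KWo6ZQpyWLWt5S4yP7a2HwzdWkm5xvYyFzIaBVj56XDpVEDMPBjIBbYUUkpouk25PqoGkqaK2wbG90JXCnU/Uj4TUHWepIFaW24ehqhp4trhNTc6to8yAq5F6Q3JtY4hXToFPQ1tDK2VEHl9r3TdS7IZWZ5JQoZVxxpGdm0XKayja1WvdiGYqRGQSUZIHHU0KOVwSfHoYd1sNe0UHSTsQXFoTPD4YCSohbzNN0mzS7N3u57/2x5a/spKOWG2hepu0c4KuVo29dujiACNqgS7S99Tc1LPedKasjamTbF+xMjislUTX66T22Mfmr8TRh1KtfVw5fmowmXQ2knpDplVJnYk+Po8wDSYlDSYTMbQmf9yArGq48cPe17/SibrVZZfclqLaj7/eWlu1CAkrKGRz5+vO89jw3b7rtafUmjq8cDR0QEFWW6uN5NHgzoPFrzqjq2OSl1eKsEVYvZVWUHpXysWmpm2uHxMsHWc4Hfs3K/9uKpSDxJ3P7N/qvsbpU2bUeYe7oUR9ZRQ3LSdVDXFbiNtzqpp5v4l+uzx2mRt3o0u6hHS4Yapqd1wmmBUOhTUklWxBeU+VgZ3P4N3ulZTejJXDoS2NbqHqx/P/zf77cOPfJFgoHqUZuO5xlHJagzFbSBEOOA4JcVk1U4heInBFNYMWeHQxpnhHoSxqcYS2ZnDOo1/Fy0mnvl63l3Xg5tf01+H0sMzzaHPVxGlppmhrwVu8wuLxzf78T83pjMi+ji52Uoc2KJ8SnNABJCUOKgkOdBkTflYyepQ4Umo5Tlk3THkoKnkeRGY3glVAkLk+JDFFjTB0s0dxqsGQR4OmvMibzLqslVige0Cp1a7RxqjNlt7dvOjdrbSHQnthVTwxTBg/p6uAXqdWqZRHQx4xIxAjgUMluas8eLhTUHBdV25QaZ9DQ4U3ICcbgXktnM5GGC89MShPtoKEx9KkTVqCm69gu4lCgINaRklpsHRV0cyMmducYIhbv4JWamlPPi5JO0Rrur12a6Big2V6dCCJRxRtrYeLuNazjK+fW1KAgG2EmKpuVnRLICI5b9Jqc8WIMBlNI0lTdq+A2MunS06Lskhwy5tfgWA2LlM8e7qk4erMvbheWEA8wLlseFeOTTVeQWFWxrqNnJ9gS1RUNhxOTC2CqcSnwsmomm1/Y1iIequ7p6nSl3LFM12th+SINFyEUxtnRoBcKmgq4NdILjhhly9V1n9fuZeGTsZ4EaBd1LaL2nWarGluacBcbDVvfj5+Y3t6t7GLuH2EXk99IRtcQmOSmMCTsqyanImxicnTb9XhWmHJuGrTlGzDwtOlHh9hQyB8rGqAaXROmN5aHR1gmTuGz8ebvcCoxJKGRXQ0OmwYmpc4zKmIrH5fNDZYU1qPgYyl"/>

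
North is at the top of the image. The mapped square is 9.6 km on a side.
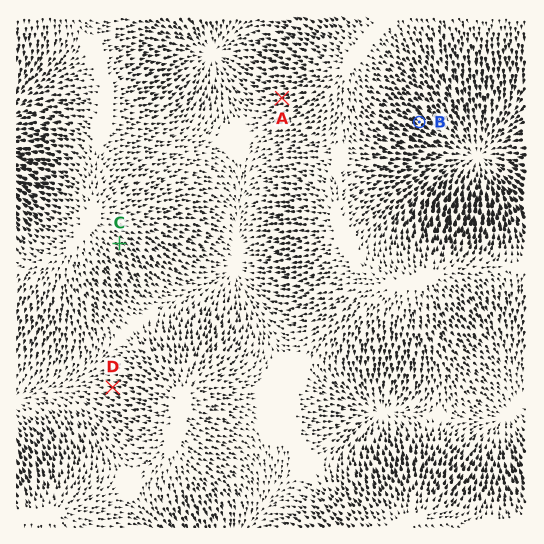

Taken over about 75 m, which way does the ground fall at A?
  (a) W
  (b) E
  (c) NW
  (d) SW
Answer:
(a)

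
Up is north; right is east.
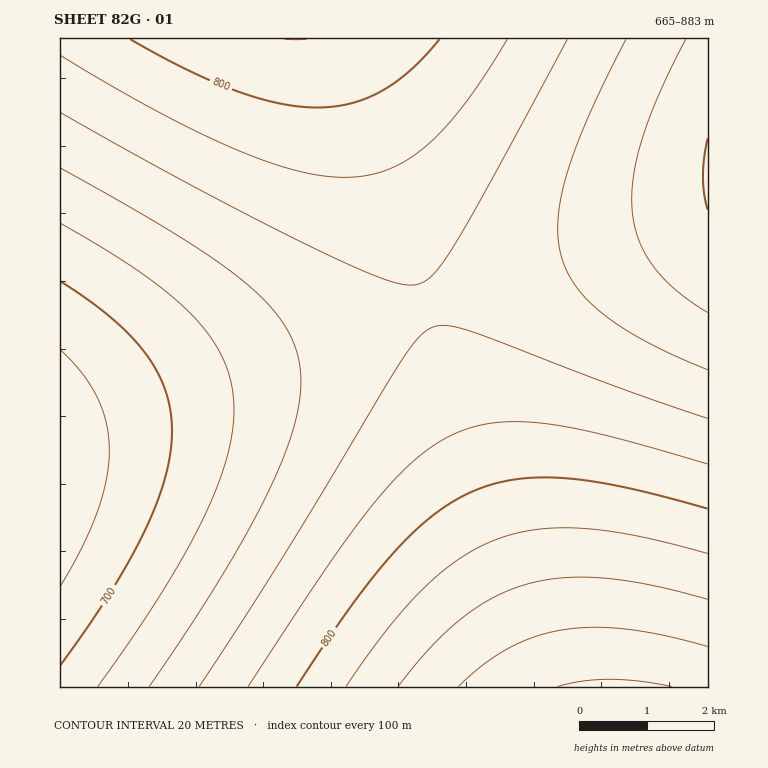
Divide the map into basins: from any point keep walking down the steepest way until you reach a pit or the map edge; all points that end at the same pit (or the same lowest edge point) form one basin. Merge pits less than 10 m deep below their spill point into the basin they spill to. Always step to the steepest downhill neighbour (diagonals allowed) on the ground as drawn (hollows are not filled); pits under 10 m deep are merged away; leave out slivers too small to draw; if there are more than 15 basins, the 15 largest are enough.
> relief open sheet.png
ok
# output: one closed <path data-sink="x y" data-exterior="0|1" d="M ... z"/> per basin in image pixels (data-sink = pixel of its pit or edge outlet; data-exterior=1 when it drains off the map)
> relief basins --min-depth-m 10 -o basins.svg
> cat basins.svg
<path data-sink="60 465" data-exterior="1" d="M338 38l-278 1 0 648 493 0z"/><path data-sink="708 174" data-exterior="1" d="M708 38l-370 1 212 636 0 5 4 7 154 0z"/>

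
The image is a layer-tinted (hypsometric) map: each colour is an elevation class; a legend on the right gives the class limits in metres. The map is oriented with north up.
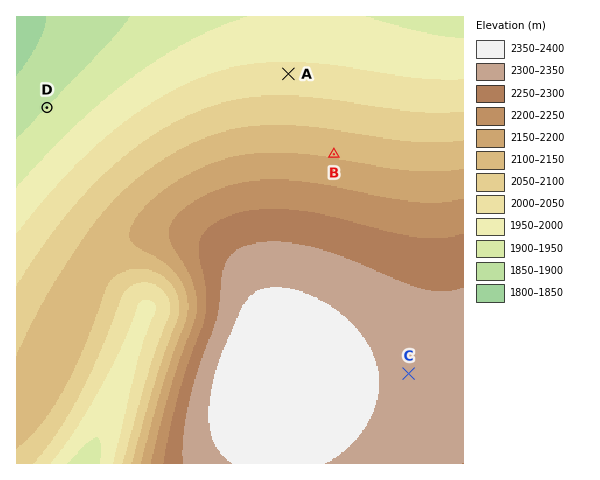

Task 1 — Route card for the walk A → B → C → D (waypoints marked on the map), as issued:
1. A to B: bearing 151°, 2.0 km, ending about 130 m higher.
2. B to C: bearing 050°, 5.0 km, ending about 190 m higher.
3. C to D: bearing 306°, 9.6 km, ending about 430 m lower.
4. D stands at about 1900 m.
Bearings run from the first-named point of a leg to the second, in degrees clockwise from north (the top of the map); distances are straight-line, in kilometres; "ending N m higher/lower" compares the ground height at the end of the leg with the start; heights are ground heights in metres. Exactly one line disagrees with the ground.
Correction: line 2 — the bearing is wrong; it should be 161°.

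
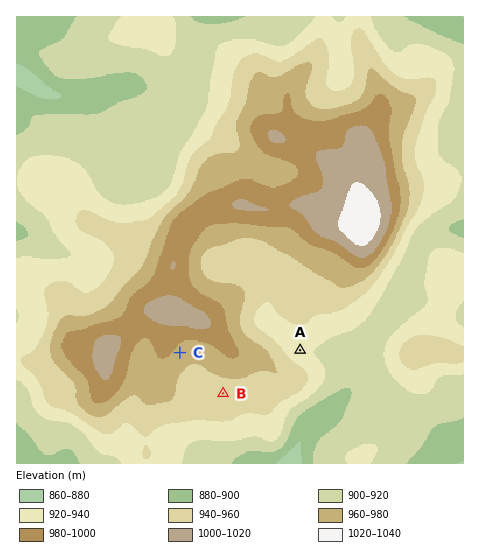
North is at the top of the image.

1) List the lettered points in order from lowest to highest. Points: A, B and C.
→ A B C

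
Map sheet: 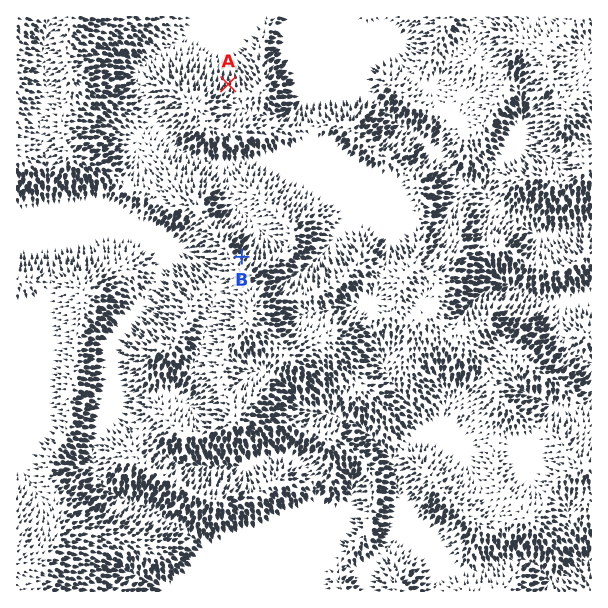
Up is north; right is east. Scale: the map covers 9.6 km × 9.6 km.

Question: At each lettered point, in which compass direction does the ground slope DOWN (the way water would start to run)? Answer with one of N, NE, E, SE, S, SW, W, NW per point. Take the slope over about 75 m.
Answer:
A N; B NE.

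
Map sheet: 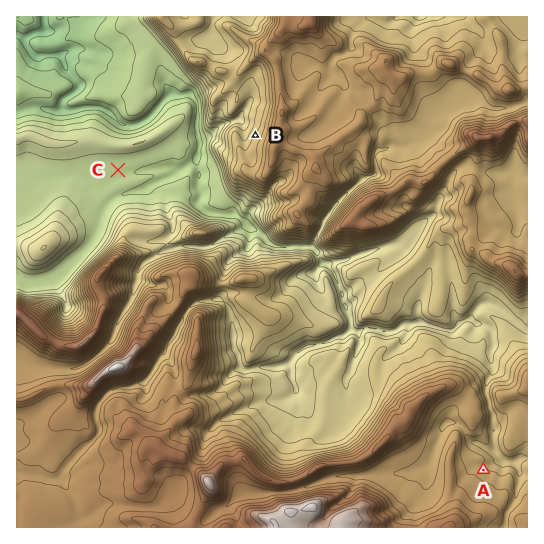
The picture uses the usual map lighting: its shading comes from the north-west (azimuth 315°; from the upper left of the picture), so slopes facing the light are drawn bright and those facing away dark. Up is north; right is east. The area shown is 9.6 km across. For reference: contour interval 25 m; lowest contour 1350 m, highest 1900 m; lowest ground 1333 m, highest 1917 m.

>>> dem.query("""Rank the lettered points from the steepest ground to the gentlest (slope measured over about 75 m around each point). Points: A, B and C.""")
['B', 'A', 'C']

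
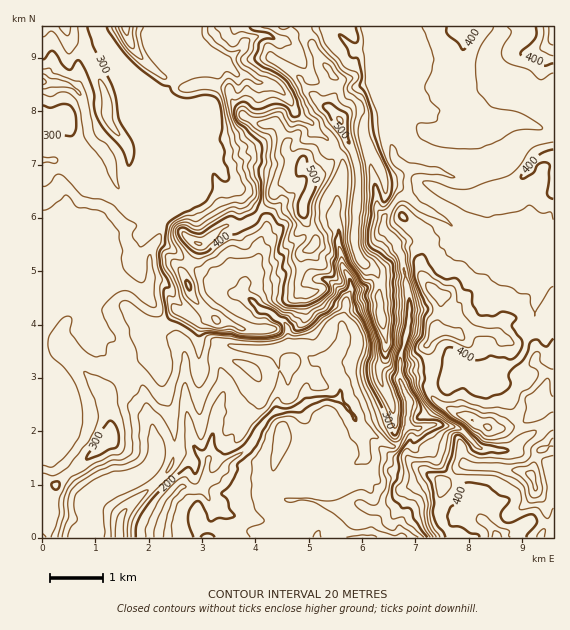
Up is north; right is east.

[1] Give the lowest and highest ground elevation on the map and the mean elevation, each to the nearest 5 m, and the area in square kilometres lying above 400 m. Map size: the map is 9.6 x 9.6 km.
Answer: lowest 150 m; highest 525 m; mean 330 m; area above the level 18.8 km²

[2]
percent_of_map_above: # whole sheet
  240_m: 85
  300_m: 57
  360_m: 45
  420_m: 14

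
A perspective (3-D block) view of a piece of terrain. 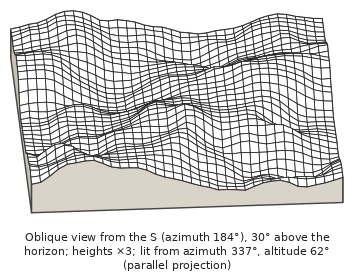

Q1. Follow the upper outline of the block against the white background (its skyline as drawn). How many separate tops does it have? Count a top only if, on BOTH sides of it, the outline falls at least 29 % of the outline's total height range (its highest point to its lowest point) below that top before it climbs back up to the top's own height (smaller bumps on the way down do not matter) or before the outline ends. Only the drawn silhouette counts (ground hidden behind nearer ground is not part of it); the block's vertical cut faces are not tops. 0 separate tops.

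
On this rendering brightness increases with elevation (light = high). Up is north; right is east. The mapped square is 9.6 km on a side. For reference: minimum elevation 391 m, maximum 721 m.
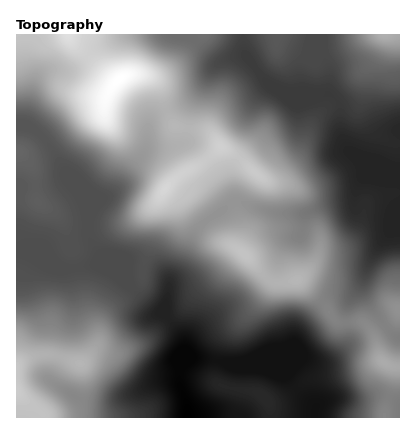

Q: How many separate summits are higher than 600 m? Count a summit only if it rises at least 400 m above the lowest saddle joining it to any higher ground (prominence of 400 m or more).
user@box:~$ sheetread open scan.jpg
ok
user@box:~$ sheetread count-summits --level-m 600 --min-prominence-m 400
0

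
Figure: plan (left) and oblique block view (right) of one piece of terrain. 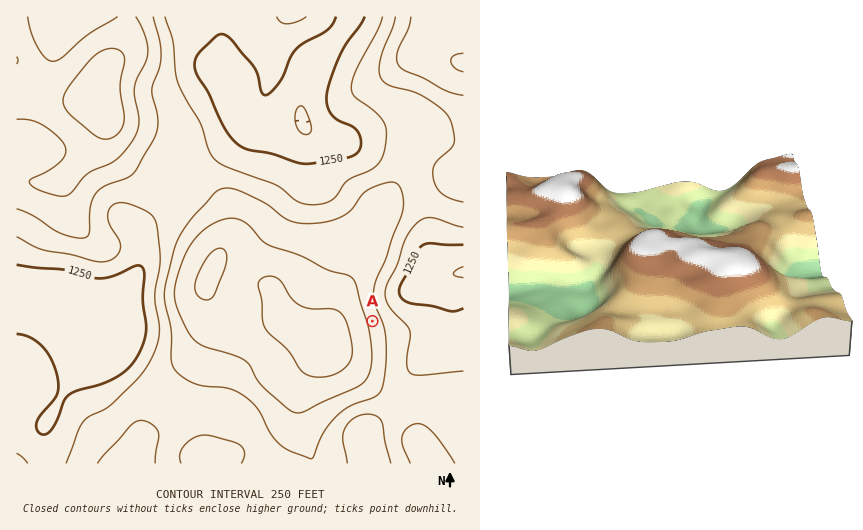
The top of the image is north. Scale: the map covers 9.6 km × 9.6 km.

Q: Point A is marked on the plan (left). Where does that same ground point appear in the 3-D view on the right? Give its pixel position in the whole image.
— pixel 766 263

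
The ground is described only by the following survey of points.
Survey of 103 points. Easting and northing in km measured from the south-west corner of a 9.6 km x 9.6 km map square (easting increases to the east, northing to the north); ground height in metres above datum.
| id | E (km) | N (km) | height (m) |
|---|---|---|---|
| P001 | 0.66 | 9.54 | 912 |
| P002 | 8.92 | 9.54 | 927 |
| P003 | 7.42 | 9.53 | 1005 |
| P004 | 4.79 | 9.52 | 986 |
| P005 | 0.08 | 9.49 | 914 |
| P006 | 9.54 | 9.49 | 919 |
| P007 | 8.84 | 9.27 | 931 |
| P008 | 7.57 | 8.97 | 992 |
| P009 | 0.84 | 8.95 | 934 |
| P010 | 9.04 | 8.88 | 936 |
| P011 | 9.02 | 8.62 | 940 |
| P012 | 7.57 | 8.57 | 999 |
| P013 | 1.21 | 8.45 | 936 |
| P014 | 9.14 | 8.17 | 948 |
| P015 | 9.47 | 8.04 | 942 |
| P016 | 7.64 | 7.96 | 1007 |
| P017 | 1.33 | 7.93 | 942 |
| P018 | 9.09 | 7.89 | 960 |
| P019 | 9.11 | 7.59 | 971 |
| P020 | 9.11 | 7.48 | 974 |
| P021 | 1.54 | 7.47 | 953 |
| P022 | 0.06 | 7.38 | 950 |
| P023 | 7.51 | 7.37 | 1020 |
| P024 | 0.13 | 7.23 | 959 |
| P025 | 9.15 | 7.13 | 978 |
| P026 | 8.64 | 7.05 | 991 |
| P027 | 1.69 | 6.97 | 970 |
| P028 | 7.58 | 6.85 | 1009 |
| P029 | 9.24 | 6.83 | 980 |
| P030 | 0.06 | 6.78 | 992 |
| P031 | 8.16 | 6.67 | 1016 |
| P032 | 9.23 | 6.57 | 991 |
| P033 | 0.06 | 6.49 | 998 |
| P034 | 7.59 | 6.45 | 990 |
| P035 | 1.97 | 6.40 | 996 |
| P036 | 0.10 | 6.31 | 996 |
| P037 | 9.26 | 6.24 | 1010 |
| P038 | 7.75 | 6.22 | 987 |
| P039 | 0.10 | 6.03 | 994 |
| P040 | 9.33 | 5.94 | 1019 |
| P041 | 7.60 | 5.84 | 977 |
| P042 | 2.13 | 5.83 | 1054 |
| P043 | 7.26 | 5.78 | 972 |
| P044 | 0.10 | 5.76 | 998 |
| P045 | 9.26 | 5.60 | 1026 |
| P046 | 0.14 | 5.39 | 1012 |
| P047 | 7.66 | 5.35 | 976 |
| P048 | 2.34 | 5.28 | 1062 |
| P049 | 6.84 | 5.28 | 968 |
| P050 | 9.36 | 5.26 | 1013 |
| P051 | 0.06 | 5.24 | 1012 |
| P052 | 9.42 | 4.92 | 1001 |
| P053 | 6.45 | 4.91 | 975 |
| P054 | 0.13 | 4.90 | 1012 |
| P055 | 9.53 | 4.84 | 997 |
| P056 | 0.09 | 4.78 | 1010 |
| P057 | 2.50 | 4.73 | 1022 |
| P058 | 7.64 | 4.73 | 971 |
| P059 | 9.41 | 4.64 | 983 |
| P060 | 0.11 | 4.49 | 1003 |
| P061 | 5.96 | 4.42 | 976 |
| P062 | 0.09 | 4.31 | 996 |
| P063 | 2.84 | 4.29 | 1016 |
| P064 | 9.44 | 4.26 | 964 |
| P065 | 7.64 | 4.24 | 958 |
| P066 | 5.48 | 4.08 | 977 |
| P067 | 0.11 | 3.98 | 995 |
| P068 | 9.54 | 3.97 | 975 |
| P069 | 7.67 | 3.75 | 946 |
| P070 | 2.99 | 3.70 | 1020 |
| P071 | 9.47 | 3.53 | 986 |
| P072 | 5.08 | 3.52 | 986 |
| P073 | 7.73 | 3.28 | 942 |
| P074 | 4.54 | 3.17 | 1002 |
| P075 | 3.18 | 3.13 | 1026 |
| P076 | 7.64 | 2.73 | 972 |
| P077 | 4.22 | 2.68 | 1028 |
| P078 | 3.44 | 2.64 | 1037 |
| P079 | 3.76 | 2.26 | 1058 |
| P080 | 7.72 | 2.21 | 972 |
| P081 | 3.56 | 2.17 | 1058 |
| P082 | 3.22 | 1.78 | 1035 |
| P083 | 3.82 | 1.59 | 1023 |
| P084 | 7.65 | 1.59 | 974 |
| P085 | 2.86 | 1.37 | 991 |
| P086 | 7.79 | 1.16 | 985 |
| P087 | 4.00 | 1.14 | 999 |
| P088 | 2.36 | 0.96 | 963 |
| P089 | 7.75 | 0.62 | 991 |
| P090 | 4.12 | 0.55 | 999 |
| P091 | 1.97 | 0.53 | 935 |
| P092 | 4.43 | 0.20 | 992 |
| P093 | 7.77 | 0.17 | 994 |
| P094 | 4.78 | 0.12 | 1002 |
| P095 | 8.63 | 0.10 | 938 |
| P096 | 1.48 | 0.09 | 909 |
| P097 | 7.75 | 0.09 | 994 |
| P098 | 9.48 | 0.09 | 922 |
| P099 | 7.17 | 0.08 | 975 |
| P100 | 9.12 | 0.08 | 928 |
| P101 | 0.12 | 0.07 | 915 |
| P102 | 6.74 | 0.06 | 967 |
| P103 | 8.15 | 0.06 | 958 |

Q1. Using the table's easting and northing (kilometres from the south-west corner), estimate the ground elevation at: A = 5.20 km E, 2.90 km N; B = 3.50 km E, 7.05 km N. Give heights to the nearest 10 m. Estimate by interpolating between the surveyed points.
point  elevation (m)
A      980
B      970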